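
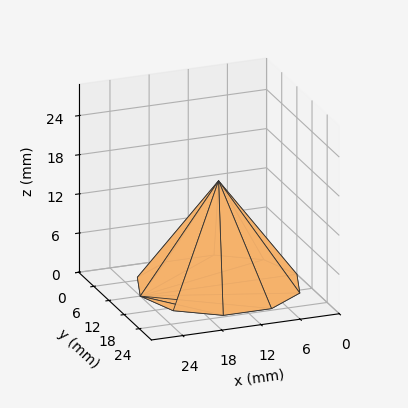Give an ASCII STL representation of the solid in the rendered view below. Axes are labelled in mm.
Reading the render: the shape is a regular 10-sided pyramid, base circumscribed radius ≈ 12 mm, apex at z ≈ 16 mm (dimensions read to the nearest mm from the axis ticks). For the STL, each face is triangulated and given an outward normal.

solid part
  facet normal 0.0000 0.0000 -1.0000
    outer loop
      vertex 15.7 23.4 0.0
      vertex 21.7 19.1 0.0
      vertex 24.0 12.0 0.0
    endloop
  endfacet
  facet normal 0.0000 0.0000 -1.0000
    outer loop
      vertex 8.3 23.4 0.0
      vertex 15.7 23.4 0.0
      vertex 24.0 12.0 0.0
    endloop
  endfacet
  facet normal 0.0000 0.0000 -1.0000
    outer loop
      vertex 2.3 19.1 0.0
      vertex 8.3 23.4 0.0
      vertex 24.0 12.0 0.0
    endloop
  endfacet
  facet normal 0.0000 0.0000 -1.0000
    outer loop
      vertex 0.0 12.0 0.0
      vertex 2.3 19.1 0.0
      vertex 24.0 12.0 0.0
    endloop
  endfacet
  facet normal 0.0000 0.0000 -1.0000
    outer loop
      vertex 2.3 4.9 0.0
      vertex 0.0 12.0 0.0
      vertex 24.0 12.0 0.0
    endloop
  endfacet
  facet normal 0.0000 0.0000 -1.0000
    outer loop
      vertex 8.3 0.6 0.0
      vertex 2.3 4.9 0.0
      vertex 24.0 12.0 0.0
    endloop
  endfacet
  facet normal 0.0000 0.0000 -1.0000
    outer loop
      vertex 15.7 0.6 0.0
      vertex 8.3 0.6 0.0
      vertex 24.0 12.0 0.0
    endloop
  endfacet
  facet normal 0.0000 0.0000 -1.0000
    outer loop
      vertex 21.7 4.9 0.0
      vertex 15.7 0.6 0.0
      vertex 24.0 12.0 0.0
    endloop
  endfacet
  facet normal 0.7744 0.2509 0.5808
    outer loop
      vertex 24.0 12.0 0.0
      vertex 21.7 19.1 0.0
      vertex 12.0 12.0 16.0
    endloop
  endfacet
  facet normal 0.4741 0.6616 0.5810
    outer loop
      vertex 21.7 19.1 0.0
      vertex 15.7 23.4 0.0
      vertex 12.0 12.0 16.0
    endloop
  endfacet
  facet normal 0.0000 0.8144 0.5803
    outer loop
      vertex 15.7 23.4 0.0
      vertex 8.3 23.4 0.0
      vertex 12.0 12.0 16.0
    endloop
  endfacet
  facet normal -0.4741 0.6616 0.5810
    outer loop
      vertex 8.3 23.4 0.0
      vertex 2.3 19.1 0.0
      vertex 12.0 12.0 16.0
    endloop
  endfacet
  facet normal -0.7744 0.2509 0.5808
    outer loop
      vertex 2.3 19.1 0.0
      vertex 0.0 12.0 0.0
      vertex 12.0 12.0 16.0
    endloop
  endfacet
  facet normal -0.7744 -0.2509 0.5808
    outer loop
      vertex 0.0 12.0 0.0
      vertex 2.3 4.9 0.0
      vertex 12.0 12.0 16.0
    endloop
  endfacet
  facet normal -0.4741 -0.6616 0.5810
    outer loop
      vertex 2.3 4.9 0.0
      vertex 8.3 0.6 0.0
      vertex 12.0 12.0 16.0
    endloop
  endfacet
  facet normal 0.0000 -0.8144 0.5803
    outer loop
      vertex 8.3 0.6 0.0
      vertex 15.7 0.6 0.0
      vertex 12.0 12.0 16.0
    endloop
  endfacet
  facet normal 0.4741 -0.6616 0.5810
    outer loop
      vertex 15.7 0.6 0.0
      vertex 21.7 4.9 0.0
      vertex 12.0 12.0 16.0
    endloop
  endfacet
  facet normal 0.7744 -0.2509 0.5808
    outer loop
      vertex 21.7 4.9 0.0
      vertex 24.0 12.0 0.0
      vertex 12.0 12.0 16.0
    endloop
  endfacet
endsolid part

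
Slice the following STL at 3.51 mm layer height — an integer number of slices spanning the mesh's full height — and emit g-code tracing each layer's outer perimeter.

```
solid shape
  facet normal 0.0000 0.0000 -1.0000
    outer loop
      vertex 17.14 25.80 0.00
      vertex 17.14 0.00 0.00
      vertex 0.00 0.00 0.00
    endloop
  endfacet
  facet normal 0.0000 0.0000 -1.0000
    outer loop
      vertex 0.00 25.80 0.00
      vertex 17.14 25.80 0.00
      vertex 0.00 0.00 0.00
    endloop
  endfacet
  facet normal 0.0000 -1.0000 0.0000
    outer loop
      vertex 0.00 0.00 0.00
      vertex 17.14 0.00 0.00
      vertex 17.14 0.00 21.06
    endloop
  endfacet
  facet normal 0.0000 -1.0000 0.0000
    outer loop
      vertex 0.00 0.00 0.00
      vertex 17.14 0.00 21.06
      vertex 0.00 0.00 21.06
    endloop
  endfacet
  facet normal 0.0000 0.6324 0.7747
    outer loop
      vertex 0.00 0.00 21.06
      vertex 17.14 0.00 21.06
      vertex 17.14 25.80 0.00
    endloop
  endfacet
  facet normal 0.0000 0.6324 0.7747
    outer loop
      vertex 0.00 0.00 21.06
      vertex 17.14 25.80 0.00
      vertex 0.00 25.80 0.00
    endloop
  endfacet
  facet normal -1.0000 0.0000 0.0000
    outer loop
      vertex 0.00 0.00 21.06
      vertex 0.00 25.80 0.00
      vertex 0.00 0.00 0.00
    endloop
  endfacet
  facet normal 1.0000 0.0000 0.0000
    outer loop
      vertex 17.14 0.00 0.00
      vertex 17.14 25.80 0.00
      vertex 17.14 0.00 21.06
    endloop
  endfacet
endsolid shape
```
; perimeter-only toolpath
G21 ; units = mm
G90 ; absolute positioning
G28 ; home
; layer 1
G0 Z3.51
G0 X0.00 Y0.00
G1 X17.14 Y0.00
G1 X17.14 Y21.50
G1 X0.00 Y21.50
G1 X0.00 Y0.00
; layer 2
G0 Z7.02
G0 X0.00 Y0.00
G1 X17.14 Y0.00
G1 X17.14 Y17.20
G1 X0.00 Y17.20
G1 X0.00 Y0.00
; layer 3
G0 Z10.53
G0 X0.00 Y0.00
G1 X17.14 Y0.00
G1 X17.14 Y12.90
G1 X0.00 Y12.90
G1 X0.00 Y0.00
; layer 4
G0 Z14.04
G0 X0.00 Y0.00
G1 X17.14 Y0.00
G1 X17.14 Y8.60
G1 X0.00 Y8.60
G1 X0.00 Y0.00
; layer 5
G0 Z17.55
G0 X0.00 Y0.00
G1 X17.14 Y0.00
G1 X17.14 Y4.30
G1 X0.00 Y4.30
G1 X0.00 Y0.00
M2 ; end

The solid is a wedge (ramp): 17.1 × 25.8 mm base, rising to 21.1 mm along the y=0 edge and sloping linearly to z=0 at y=25.8. Slicing at Δz = 3.51 mm — 6 equal slices spanning the solid's height, so layer i sits at z = i·h/6 — gives 5 non-empty perimeters. Each is a 4-segment closed polygon; G0 lifts to the layer z and rapids to the start vertex, then G1 traces the edges. The cross-section shrinks linearly with z (the slice at the apex is degenerate and omitted).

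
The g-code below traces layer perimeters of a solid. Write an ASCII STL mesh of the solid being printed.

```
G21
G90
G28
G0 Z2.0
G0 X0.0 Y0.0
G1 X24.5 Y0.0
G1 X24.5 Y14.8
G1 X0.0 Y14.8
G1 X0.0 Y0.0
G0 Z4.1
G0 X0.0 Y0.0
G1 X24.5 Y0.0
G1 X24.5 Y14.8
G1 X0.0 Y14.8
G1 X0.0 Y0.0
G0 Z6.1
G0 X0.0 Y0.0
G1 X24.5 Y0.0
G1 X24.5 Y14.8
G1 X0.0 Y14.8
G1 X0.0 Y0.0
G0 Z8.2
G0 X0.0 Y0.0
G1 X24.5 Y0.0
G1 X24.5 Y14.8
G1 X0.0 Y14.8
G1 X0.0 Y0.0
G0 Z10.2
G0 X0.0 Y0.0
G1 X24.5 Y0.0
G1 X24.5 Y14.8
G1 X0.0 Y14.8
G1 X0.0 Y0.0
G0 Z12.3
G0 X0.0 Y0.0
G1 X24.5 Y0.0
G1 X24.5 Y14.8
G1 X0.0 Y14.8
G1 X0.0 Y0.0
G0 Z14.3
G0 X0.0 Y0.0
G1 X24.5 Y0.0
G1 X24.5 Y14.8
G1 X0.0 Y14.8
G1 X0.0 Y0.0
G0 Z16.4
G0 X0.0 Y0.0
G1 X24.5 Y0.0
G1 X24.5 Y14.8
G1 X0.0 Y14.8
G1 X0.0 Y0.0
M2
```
solid part
  facet normal 0.0000 0.0000 -1.0000
    outer loop
      vertex 24.5 14.8 0.0
      vertex 24.5 0.0 0.0
      vertex 0.0 0.0 0.0
    endloop
  endfacet
  facet normal 0.0000 0.0000 -1.0000
    outer loop
      vertex 0.0 14.8 0.0
      vertex 24.5 14.8 0.0
      vertex 0.0 0.0 0.0
    endloop
  endfacet
  facet normal 0.0000 0.0000 1.0000
    outer loop
      vertex 0.0 0.0 16.4
      vertex 24.5 0.0 16.4
      vertex 24.5 14.8 16.4
    endloop
  endfacet
  facet normal 0.0000 0.0000 1.0000
    outer loop
      vertex 0.0 0.0 16.4
      vertex 24.5 14.8 16.4
      vertex 0.0 14.8 16.4
    endloop
  endfacet
  facet normal 0.0000 -1.0000 0.0000
    outer loop
      vertex 0.0 0.0 0.0
      vertex 24.5 0.0 0.0
      vertex 24.5 0.0 16.4
    endloop
  endfacet
  facet normal 0.0000 -1.0000 0.0000
    outer loop
      vertex 0.0 0.0 0.0
      vertex 24.5 0.0 16.4
      vertex 0.0 0.0 16.4
    endloop
  endfacet
  facet normal 0.0000 1.0000 0.0000
    outer loop
      vertex 24.5 14.8 16.4
      vertex 24.5 14.8 0.0
      vertex 0.0 14.8 0.0
    endloop
  endfacet
  facet normal 0.0000 1.0000 0.0000
    outer loop
      vertex 0.0 14.8 16.4
      vertex 24.5 14.8 16.4
      vertex 0.0 14.8 0.0
    endloop
  endfacet
  facet normal -1.0000 0.0000 0.0000
    outer loop
      vertex 0.0 14.8 16.4
      vertex 0.0 14.8 0.0
      vertex 0.0 0.0 0.0
    endloop
  endfacet
  facet normal -1.0000 0.0000 0.0000
    outer loop
      vertex 0.0 0.0 16.4
      vertex 0.0 14.8 16.4
      vertex 0.0 0.0 0.0
    endloop
  endfacet
  facet normal 1.0000 0.0000 0.0000
    outer loop
      vertex 24.5 0.0 0.0
      vertex 24.5 14.8 0.0
      vertex 24.5 14.8 16.4
    endloop
  endfacet
  facet normal 1.0000 0.0000 0.0000
    outer loop
      vertex 24.5 0.0 0.0
      vertex 24.5 14.8 16.4
      vertex 24.5 0.0 16.4
    endloop
  endfacet
endsolid part

The G0 Z moves step by Δz≈2.0 mm. Every layer's G1 loop is the same polygon, so the solid is a straight extrusion of it from z=0 to z≈16.4. Closing with flat bottom and top caps and triangulating gives 12 facets — a rectangular box, roughly 24.5 × 14.8 mm footprint and 16.4 mm tall.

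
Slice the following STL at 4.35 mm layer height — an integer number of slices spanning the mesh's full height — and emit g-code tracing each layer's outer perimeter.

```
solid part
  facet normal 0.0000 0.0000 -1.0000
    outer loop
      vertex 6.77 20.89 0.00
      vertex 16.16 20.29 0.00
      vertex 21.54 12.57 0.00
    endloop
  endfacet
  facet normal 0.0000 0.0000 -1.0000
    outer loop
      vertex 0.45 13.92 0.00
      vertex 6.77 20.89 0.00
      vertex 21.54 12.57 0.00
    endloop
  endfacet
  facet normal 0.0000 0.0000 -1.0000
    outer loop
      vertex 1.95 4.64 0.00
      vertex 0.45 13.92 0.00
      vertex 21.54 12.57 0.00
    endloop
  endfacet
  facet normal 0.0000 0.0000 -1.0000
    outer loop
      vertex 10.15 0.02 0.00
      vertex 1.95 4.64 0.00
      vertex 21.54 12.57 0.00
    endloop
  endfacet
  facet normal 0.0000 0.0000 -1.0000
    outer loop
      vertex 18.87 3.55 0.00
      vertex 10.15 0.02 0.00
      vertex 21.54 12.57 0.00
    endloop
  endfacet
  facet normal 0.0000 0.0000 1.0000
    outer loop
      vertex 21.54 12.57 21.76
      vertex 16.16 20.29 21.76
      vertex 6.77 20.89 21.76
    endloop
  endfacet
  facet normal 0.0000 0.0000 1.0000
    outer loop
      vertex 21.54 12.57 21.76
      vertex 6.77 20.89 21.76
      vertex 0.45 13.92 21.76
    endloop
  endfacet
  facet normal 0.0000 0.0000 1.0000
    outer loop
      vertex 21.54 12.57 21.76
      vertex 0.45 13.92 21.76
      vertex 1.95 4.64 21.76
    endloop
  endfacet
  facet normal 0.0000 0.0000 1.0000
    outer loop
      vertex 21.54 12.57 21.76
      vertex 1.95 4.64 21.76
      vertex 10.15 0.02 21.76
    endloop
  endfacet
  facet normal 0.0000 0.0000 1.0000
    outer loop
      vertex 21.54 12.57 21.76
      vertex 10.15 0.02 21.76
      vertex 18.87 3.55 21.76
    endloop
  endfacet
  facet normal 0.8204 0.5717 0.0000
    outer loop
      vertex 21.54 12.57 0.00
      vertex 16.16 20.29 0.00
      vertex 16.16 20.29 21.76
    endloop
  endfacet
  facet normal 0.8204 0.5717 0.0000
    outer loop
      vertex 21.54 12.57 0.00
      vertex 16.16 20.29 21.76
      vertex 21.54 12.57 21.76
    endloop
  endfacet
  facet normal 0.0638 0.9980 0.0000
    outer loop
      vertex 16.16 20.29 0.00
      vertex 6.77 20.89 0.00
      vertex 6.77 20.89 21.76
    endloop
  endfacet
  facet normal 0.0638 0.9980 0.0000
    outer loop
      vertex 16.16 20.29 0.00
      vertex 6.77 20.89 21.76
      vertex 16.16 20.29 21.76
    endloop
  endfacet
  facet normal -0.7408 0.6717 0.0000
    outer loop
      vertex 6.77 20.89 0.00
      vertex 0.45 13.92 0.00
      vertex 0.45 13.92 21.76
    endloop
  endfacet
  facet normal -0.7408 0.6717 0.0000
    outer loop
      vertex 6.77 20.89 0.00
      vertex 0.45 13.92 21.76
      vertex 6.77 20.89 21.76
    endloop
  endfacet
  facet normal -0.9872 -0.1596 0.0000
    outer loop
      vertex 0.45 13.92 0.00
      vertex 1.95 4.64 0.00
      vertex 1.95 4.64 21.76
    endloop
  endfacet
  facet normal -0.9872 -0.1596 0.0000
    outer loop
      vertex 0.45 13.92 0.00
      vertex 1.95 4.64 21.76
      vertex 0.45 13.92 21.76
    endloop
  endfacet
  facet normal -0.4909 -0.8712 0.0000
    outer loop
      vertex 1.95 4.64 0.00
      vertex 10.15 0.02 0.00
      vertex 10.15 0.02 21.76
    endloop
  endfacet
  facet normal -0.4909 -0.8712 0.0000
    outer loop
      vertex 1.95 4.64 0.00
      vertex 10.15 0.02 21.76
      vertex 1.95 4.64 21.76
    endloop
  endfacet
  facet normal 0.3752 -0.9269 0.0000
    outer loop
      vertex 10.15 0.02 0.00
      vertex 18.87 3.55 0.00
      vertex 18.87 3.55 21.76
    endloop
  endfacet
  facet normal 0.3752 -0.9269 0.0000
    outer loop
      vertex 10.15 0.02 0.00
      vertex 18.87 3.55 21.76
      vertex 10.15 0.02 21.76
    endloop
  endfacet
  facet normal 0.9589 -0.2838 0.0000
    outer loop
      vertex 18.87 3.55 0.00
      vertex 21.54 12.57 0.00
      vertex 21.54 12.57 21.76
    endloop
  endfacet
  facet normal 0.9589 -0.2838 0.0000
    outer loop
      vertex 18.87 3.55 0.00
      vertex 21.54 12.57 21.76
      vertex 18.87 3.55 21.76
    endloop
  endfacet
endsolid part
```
; perimeter-only toolpath
G21 ; units = mm
G90 ; absolute positioning
G28 ; home
; layer 1
G0 Z4.35
G0 X21.54 Y12.57
G1 X16.16 Y20.29
G1 X6.77 Y20.89
G1 X0.45 Y13.92
G1 X1.95 Y4.64
G1 X10.15 Y0.02
G1 X18.87 Y3.55
G1 X21.54 Y12.57
; layer 2
G0 Z8.70
G0 X21.54 Y12.57
G1 X16.16 Y20.29
G1 X6.77 Y20.89
G1 X0.45 Y13.92
G1 X1.95 Y4.64
G1 X10.15 Y0.02
G1 X18.87 Y3.55
G1 X21.54 Y12.57
; layer 3
G0 Z13.06
G0 X21.54 Y12.57
G1 X16.16 Y20.29
G1 X6.77 Y20.89
G1 X0.45 Y13.92
G1 X1.95 Y4.64
G1 X10.15 Y0.02
G1 X18.87 Y3.55
G1 X21.54 Y12.57
; layer 4
G0 Z17.41
G0 X21.54 Y12.57
G1 X16.16 Y20.29
G1 X6.77 Y20.89
G1 X0.45 Y13.92
G1 X1.95 Y4.64
G1 X10.15 Y0.02
G1 X18.87 Y3.55
G1 X21.54 Y12.57
; layer 5
G0 Z21.76
G0 X21.54 Y12.57
G1 X16.16 Y20.29
G1 X6.77 Y20.89
G1 X0.45 Y13.92
G1 X1.95 Y4.64
G1 X10.15 Y0.02
G1 X18.87 Y3.55
G1 X21.54 Y12.57
M2 ; end

The solid is a regular 7-sided prism (a cylinder approximated with 7 flat sides), circumscribed radius ≈ 10.8 mm, height ≈ 21.8 mm. Slicing at Δz = 4.35 mm — 5 equal slices spanning the solid's height, so layer i sits at z = i·h/5 — gives 5 non-empty perimeters. Each is a 7-segment closed polygon; G0 lifts to the layer z and rapids to the start vertex, then G1 traces the edges.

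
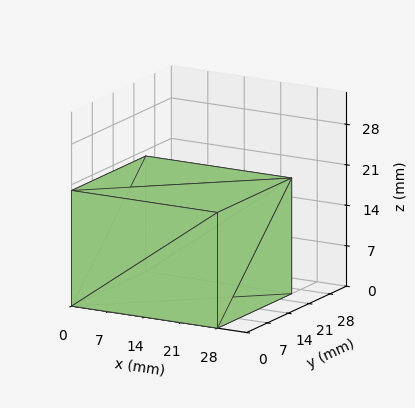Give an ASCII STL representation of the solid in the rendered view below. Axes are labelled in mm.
Reading the render: the shape is a rectangular box, roughly 28 × 25 mm footprint and 20 mm tall (dimensions read to the nearest mm from the axis ticks). For the STL, each face is triangulated and given an outward normal.

solid part
  facet normal 0.0000 0.0000 -1.0000
    outer loop
      vertex 28.00 25.00 0.00
      vertex 28.00 0.00 0.00
      vertex 0.00 0.00 0.00
    endloop
  endfacet
  facet normal 0.0000 0.0000 -1.0000
    outer loop
      vertex 0.00 25.00 0.00
      vertex 28.00 25.00 0.00
      vertex 0.00 0.00 0.00
    endloop
  endfacet
  facet normal 0.0000 0.0000 1.0000
    outer loop
      vertex 0.00 0.00 20.00
      vertex 28.00 0.00 20.00
      vertex 28.00 25.00 20.00
    endloop
  endfacet
  facet normal 0.0000 0.0000 1.0000
    outer loop
      vertex 0.00 0.00 20.00
      vertex 28.00 25.00 20.00
      vertex 0.00 25.00 20.00
    endloop
  endfacet
  facet normal 0.0000 -1.0000 0.0000
    outer loop
      vertex 0.00 0.00 0.00
      vertex 28.00 0.00 0.00
      vertex 28.00 0.00 20.00
    endloop
  endfacet
  facet normal 0.0000 -1.0000 0.0000
    outer loop
      vertex 0.00 0.00 0.00
      vertex 28.00 0.00 20.00
      vertex 0.00 0.00 20.00
    endloop
  endfacet
  facet normal 0.0000 1.0000 0.0000
    outer loop
      vertex 28.00 25.00 20.00
      vertex 28.00 25.00 0.00
      vertex 0.00 25.00 0.00
    endloop
  endfacet
  facet normal 0.0000 1.0000 0.0000
    outer loop
      vertex 0.00 25.00 20.00
      vertex 28.00 25.00 20.00
      vertex 0.00 25.00 0.00
    endloop
  endfacet
  facet normal -1.0000 0.0000 0.0000
    outer loop
      vertex 0.00 25.00 20.00
      vertex 0.00 25.00 0.00
      vertex 0.00 0.00 0.00
    endloop
  endfacet
  facet normal -1.0000 0.0000 0.0000
    outer loop
      vertex 0.00 0.00 20.00
      vertex 0.00 25.00 20.00
      vertex 0.00 0.00 0.00
    endloop
  endfacet
  facet normal 1.0000 0.0000 0.0000
    outer loop
      vertex 28.00 0.00 0.00
      vertex 28.00 25.00 0.00
      vertex 28.00 25.00 20.00
    endloop
  endfacet
  facet normal 1.0000 0.0000 0.0000
    outer loop
      vertex 28.00 0.00 0.00
      vertex 28.00 25.00 20.00
      vertex 28.00 0.00 20.00
    endloop
  endfacet
endsolid part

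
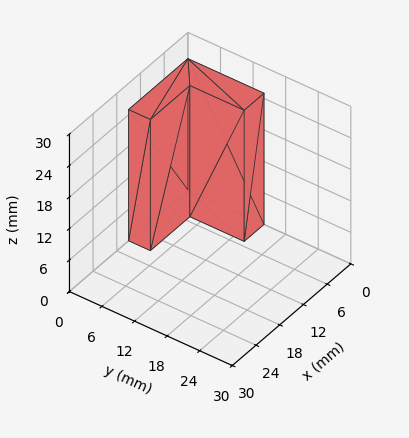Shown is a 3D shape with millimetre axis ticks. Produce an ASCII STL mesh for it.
Reading the render: the shape is an L-shaped prism: outer 15 × 14 mm, arm thicknesses ≈ 4 mm (horizontal) and 5 mm (vertical), extruded 25 mm in z (dimensions read to the nearest mm from the axis ticks). For the STL, each face is triangulated and given an outward normal.

solid part
  facet normal 0.0000 0.0000 -1.0000
    outer loop
      vertex 15.000 4.000 0.000
      vertex 15.000 0.000 0.000
      vertex 0.000 0.000 0.000
    endloop
  endfacet
  facet normal 0.0000 0.0000 -1.0000
    outer loop
      vertex 5.000 4.000 0.000
      vertex 15.000 4.000 0.000
      vertex 0.000 0.000 0.000
    endloop
  endfacet
  facet normal 0.0000 0.0000 -1.0000
    outer loop
      vertex 5.000 14.000 0.000
      vertex 5.000 4.000 0.000
      vertex 0.000 0.000 0.000
    endloop
  endfacet
  facet normal 0.0000 0.0000 -1.0000
    outer loop
      vertex 0.000 14.000 0.000
      vertex 5.000 14.000 0.000
      vertex 0.000 0.000 0.000
    endloop
  endfacet
  facet normal 0.0000 0.0000 1.0000
    outer loop
      vertex 0.000 0.000 25.000
      vertex 15.000 0.000 25.000
      vertex 15.000 4.000 25.000
    endloop
  endfacet
  facet normal 0.0000 0.0000 1.0000
    outer loop
      vertex 0.000 0.000 25.000
      vertex 15.000 4.000 25.000
      vertex 5.000 4.000 25.000
    endloop
  endfacet
  facet normal 0.0000 0.0000 1.0000
    outer loop
      vertex 0.000 0.000 25.000
      vertex 5.000 4.000 25.000
      vertex 5.000 14.000 25.000
    endloop
  endfacet
  facet normal 0.0000 0.0000 1.0000
    outer loop
      vertex 0.000 0.000 25.000
      vertex 5.000 14.000 25.000
      vertex 0.000 14.000 25.000
    endloop
  endfacet
  facet normal 0.0000 -1.0000 0.0000
    outer loop
      vertex 0.000 0.000 0.000
      vertex 15.000 0.000 0.000
      vertex 15.000 0.000 25.000
    endloop
  endfacet
  facet normal 0.0000 -1.0000 0.0000
    outer loop
      vertex 0.000 0.000 0.000
      vertex 15.000 0.000 25.000
      vertex 0.000 0.000 25.000
    endloop
  endfacet
  facet normal 1.0000 0.0000 0.0000
    outer loop
      vertex 15.000 0.000 0.000
      vertex 15.000 4.000 0.000
      vertex 15.000 4.000 25.000
    endloop
  endfacet
  facet normal 1.0000 0.0000 0.0000
    outer loop
      vertex 15.000 0.000 0.000
      vertex 15.000 4.000 25.000
      vertex 15.000 0.000 25.000
    endloop
  endfacet
  facet normal 0.0000 1.0000 0.0000
    outer loop
      vertex 15.000 4.000 0.000
      vertex 5.000 4.000 0.000
      vertex 5.000 4.000 25.000
    endloop
  endfacet
  facet normal 0.0000 1.0000 0.0000
    outer loop
      vertex 15.000 4.000 0.000
      vertex 5.000 4.000 25.000
      vertex 15.000 4.000 25.000
    endloop
  endfacet
  facet normal 1.0000 0.0000 0.0000
    outer loop
      vertex 5.000 4.000 0.000
      vertex 5.000 14.000 0.000
      vertex 5.000 14.000 25.000
    endloop
  endfacet
  facet normal 1.0000 0.0000 0.0000
    outer loop
      vertex 5.000 4.000 0.000
      vertex 5.000 14.000 25.000
      vertex 5.000 4.000 25.000
    endloop
  endfacet
  facet normal 0.0000 1.0000 0.0000
    outer loop
      vertex 5.000 14.000 0.000
      vertex 0.000 14.000 0.000
      vertex 0.000 14.000 25.000
    endloop
  endfacet
  facet normal 0.0000 1.0000 0.0000
    outer loop
      vertex 5.000 14.000 0.000
      vertex 0.000 14.000 25.000
      vertex 5.000 14.000 25.000
    endloop
  endfacet
  facet normal -1.0000 0.0000 0.0000
    outer loop
      vertex 0.000 14.000 0.000
      vertex 0.000 0.000 0.000
      vertex 0.000 0.000 25.000
    endloop
  endfacet
  facet normal -1.0000 0.0000 0.0000
    outer loop
      vertex 0.000 14.000 0.000
      vertex 0.000 0.000 25.000
      vertex 0.000 14.000 25.000
    endloop
  endfacet
endsolid part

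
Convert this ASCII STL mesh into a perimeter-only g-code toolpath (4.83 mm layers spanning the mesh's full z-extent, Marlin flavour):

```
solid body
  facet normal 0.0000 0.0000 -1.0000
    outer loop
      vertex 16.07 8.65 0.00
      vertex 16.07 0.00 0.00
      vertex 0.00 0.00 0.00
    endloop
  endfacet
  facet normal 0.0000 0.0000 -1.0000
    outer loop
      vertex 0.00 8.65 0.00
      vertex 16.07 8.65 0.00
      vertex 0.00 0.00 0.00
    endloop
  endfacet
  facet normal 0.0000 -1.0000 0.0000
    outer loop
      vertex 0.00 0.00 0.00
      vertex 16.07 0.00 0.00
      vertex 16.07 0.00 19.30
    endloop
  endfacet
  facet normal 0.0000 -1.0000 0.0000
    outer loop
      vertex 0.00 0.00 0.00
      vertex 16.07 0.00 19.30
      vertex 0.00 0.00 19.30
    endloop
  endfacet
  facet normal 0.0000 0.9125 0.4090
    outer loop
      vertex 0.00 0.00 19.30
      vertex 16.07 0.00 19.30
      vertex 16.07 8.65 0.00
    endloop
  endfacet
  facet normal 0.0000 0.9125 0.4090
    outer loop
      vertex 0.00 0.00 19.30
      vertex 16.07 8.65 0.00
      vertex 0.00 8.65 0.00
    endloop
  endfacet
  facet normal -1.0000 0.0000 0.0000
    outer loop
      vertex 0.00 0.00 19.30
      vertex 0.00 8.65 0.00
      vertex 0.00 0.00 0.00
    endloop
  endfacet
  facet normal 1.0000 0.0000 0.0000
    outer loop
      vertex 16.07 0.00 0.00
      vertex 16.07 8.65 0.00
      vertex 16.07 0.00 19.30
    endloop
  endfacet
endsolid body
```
; perimeter-only toolpath
G21 ; units = mm
G90 ; absolute positioning
G28 ; home
; layer 1
G0 Z4.83
G0 X0.00 Y0.00
G1 X16.07 Y0.00
G1 X16.07 Y6.49
G1 X0.00 Y6.49
G1 X0.00 Y0.00
; layer 2
G0 Z9.65
G0 X0.00 Y0.00
G1 X16.07 Y0.00
G1 X16.07 Y4.33
G1 X0.00 Y4.33
G1 X0.00 Y0.00
; layer 3
G0 Z14.48
G0 X0.00 Y0.00
G1 X16.07 Y0.00
G1 X16.07 Y2.16
G1 X0.00 Y2.16
G1 X0.00 Y0.00
M2 ; end

The solid is a wedge (ramp): 16.1 × 8.65 mm base, rising to 19.3 mm along the y=0 edge and sloping linearly to z=0 at y=8.65. Slicing at Δz = 4.83 mm — 4 equal slices spanning the solid's height, so layer i sits at z = i·h/4 — gives 3 non-empty perimeters. Each is a 4-segment closed polygon; G0 lifts to the layer z and rapids to the start vertex, then G1 traces the edges. The cross-section shrinks linearly with z (the slice at the apex is degenerate and omitted).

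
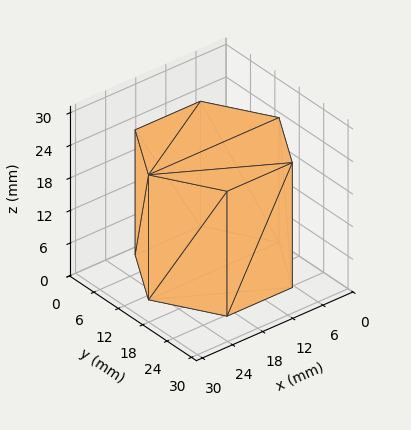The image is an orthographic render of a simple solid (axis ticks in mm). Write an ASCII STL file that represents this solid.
Reading the render: the shape is a regular 6-sided prism (a cylinder approximated with 6 flat sides), circumscribed radius ≈ 13 mm, height ≈ 23 mm (dimensions read to the nearest mm from the axis ticks). For the STL, each face is triangulated and given an outward normal.

solid part
  facet normal 0.0000 0.0000 -1.0000
    outer loop
      vertex 6.5 24.3 0.0
      vertex 19.5 24.3 0.0
      vertex 26.0 13.0 0.0
    endloop
  endfacet
  facet normal 0.0000 0.0000 -1.0000
    outer loop
      vertex 0.0 13.0 0.0
      vertex 6.5 24.3 0.0
      vertex 26.0 13.0 0.0
    endloop
  endfacet
  facet normal 0.0000 0.0000 -1.0000
    outer loop
      vertex 6.5 1.7 0.0
      vertex 0.0 13.0 0.0
      vertex 26.0 13.0 0.0
    endloop
  endfacet
  facet normal 0.0000 0.0000 -1.0000
    outer loop
      vertex 19.5 1.7 0.0
      vertex 6.5 1.7 0.0
      vertex 26.0 13.0 0.0
    endloop
  endfacet
  facet normal 0.0000 0.0000 1.0000
    outer loop
      vertex 26.0 13.0 23.0
      vertex 19.5 24.3 23.0
      vertex 6.5 24.3 23.0
    endloop
  endfacet
  facet normal 0.0000 0.0000 1.0000
    outer loop
      vertex 26.0 13.0 23.0
      vertex 6.5 24.3 23.0
      vertex 0.0 13.0 23.0
    endloop
  endfacet
  facet normal 0.0000 0.0000 1.0000
    outer loop
      vertex 26.0 13.0 23.0
      vertex 0.0 13.0 23.0
      vertex 6.5 1.7 23.0
    endloop
  endfacet
  facet normal 0.0000 0.0000 1.0000
    outer loop
      vertex 26.0 13.0 23.0
      vertex 6.5 1.7 23.0
      vertex 19.5 1.7 23.0
    endloop
  endfacet
  facet normal 0.8668 0.4986 0.0000
    outer loop
      vertex 26.0 13.0 0.0
      vertex 19.5 24.3 0.0
      vertex 19.5 24.3 23.0
    endloop
  endfacet
  facet normal 0.8668 0.4986 0.0000
    outer loop
      vertex 26.0 13.0 0.0
      vertex 19.5 24.3 23.0
      vertex 26.0 13.0 23.0
    endloop
  endfacet
  facet normal 0.0000 1.0000 0.0000
    outer loop
      vertex 19.5 24.3 0.0
      vertex 6.5 24.3 0.0
      vertex 6.5 24.3 23.0
    endloop
  endfacet
  facet normal 0.0000 1.0000 0.0000
    outer loop
      vertex 19.5 24.3 0.0
      vertex 6.5 24.3 23.0
      vertex 19.5 24.3 23.0
    endloop
  endfacet
  facet normal -0.8668 0.4986 0.0000
    outer loop
      vertex 6.5 24.3 0.0
      vertex 0.0 13.0 0.0
      vertex 0.0 13.0 23.0
    endloop
  endfacet
  facet normal -0.8668 0.4986 0.0000
    outer loop
      vertex 6.5 24.3 0.0
      vertex 0.0 13.0 23.0
      vertex 6.5 24.3 23.0
    endloop
  endfacet
  facet normal -0.8668 -0.4986 0.0000
    outer loop
      vertex 0.0 13.0 0.0
      vertex 6.5 1.7 0.0
      vertex 6.5 1.7 23.0
    endloop
  endfacet
  facet normal -0.8668 -0.4986 0.0000
    outer loop
      vertex 0.0 13.0 0.0
      vertex 6.5 1.7 23.0
      vertex 0.0 13.0 23.0
    endloop
  endfacet
  facet normal 0.0000 -1.0000 0.0000
    outer loop
      vertex 6.5 1.7 0.0
      vertex 19.5 1.7 0.0
      vertex 19.5 1.7 23.0
    endloop
  endfacet
  facet normal 0.0000 -1.0000 0.0000
    outer loop
      vertex 6.5 1.7 0.0
      vertex 19.5 1.7 23.0
      vertex 6.5 1.7 23.0
    endloop
  endfacet
  facet normal 0.8668 -0.4986 0.0000
    outer loop
      vertex 19.5 1.7 0.0
      vertex 26.0 13.0 0.0
      vertex 26.0 13.0 23.0
    endloop
  endfacet
  facet normal 0.8668 -0.4986 0.0000
    outer loop
      vertex 19.5 1.7 0.0
      vertex 26.0 13.0 23.0
      vertex 19.5 1.7 23.0
    endloop
  endfacet
endsolid part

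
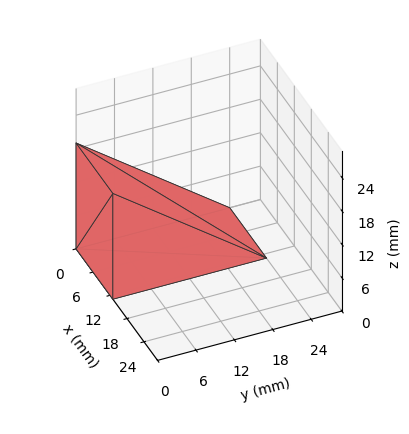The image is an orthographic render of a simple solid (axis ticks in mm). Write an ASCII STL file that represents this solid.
Reading the render: the shape is a wedge (ramp): 13 × 24 mm base, rising to 19 mm along the y=0 edge and sloping linearly to z=0 at y=24 (dimensions read to the nearest mm from the axis ticks). For the STL, each face is triangulated and given an outward normal.

solid part
  facet normal 0.0000 0.0000 -1.0000
    outer loop
      vertex 13.00 24.00 0.00
      vertex 13.00 0.00 0.00
      vertex 0.00 0.00 0.00
    endloop
  endfacet
  facet normal 0.0000 0.0000 -1.0000
    outer loop
      vertex 0.00 24.00 0.00
      vertex 13.00 24.00 0.00
      vertex 0.00 0.00 0.00
    endloop
  endfacet
  facet normal 0.0000 -1.0000 0.0000
    outer loop
      vertex 0.00 0.00 0.00
      vertex 13.00 0.00 0.00
      vertex 13.00 0.00 19.00
    endloop
  endfacet
  facet normal 0.0000 -1.0000 0.0000
    outer loop
      vertex 0.00 0.00 0.00
      vertex 13.00 0.00 19.00
      vertex 0.00 0.00 19.00
    endloop
  endfacet
  facet normal 0.0000 0.6207 0.7840
    outer loop
      vertex 0.00 0.00 19.00
      vertex 13.00 0.00 19.00
      vertex 13.00 24.00 0.00
    endloop
  endfacet
  facet normal 0.0000 0.6207 0.7840
    outer loop
      vertex 0.00 0.00 19.00
      vertex 13.00 24.00 0.00
      vertex 0.00 24.00 0.00
    endloop
  endfacet
  facet normal -1.0000 0.0000 0.0000
    outer loop
      vertex 0.00 0.00 19.00
      vertex 0.00 24.00 0.00
      vertex 0.00 0.00 0.00
    endloop
  endfacet
  facet normal 1.0000 0.0000 0.0000
    outer loop
      vertex 13.00 0.00 0.00
      vertex 13.00 24.00 0.00
      vertex 13.00 0.00 19.00
    endloop
  endfacet
endsolid part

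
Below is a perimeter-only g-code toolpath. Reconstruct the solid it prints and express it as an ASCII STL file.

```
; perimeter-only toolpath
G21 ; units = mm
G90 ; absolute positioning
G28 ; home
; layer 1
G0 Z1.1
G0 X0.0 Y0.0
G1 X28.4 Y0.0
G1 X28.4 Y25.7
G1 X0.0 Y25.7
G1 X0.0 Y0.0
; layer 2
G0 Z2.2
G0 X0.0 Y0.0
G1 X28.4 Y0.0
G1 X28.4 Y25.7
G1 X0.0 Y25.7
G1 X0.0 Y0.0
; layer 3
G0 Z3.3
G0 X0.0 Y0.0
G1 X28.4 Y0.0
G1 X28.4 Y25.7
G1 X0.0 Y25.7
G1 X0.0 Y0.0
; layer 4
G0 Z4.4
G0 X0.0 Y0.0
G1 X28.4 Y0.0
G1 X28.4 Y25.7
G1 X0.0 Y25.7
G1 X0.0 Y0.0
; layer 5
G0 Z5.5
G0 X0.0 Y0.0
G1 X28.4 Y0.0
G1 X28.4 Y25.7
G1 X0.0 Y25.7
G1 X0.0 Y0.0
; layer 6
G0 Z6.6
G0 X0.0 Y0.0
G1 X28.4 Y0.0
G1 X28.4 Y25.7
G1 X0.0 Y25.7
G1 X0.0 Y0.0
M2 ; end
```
solid part
  facet normal 0.0000 0.0000 -1.0000
    outer loop
      vertex 28.4 25.7 0.0
      vertex 28.4 0.0 0.0
      vertex 0.0 0.0 0.0
    endloop
  endfacet
  facet normal 0.0000 0.0000 -1.0000
    outer loop
      vertex 0.0 25.7 0.0
      vertex 28.4 25.7 0.0
      vertex 0.0 0.0 0.0
    endloop
  endfacet
  facet normal 0.0000 0.0000 1.0000
    outer loop
      vertex 0.0 0.0 6.6
      vertex 28.4 0.0 6.6
      vertex 28.4 25.7 6.6
    endloop
  endfacet
  facet normal 0.0000 0.0000 1.0000
    outer loop
      vertex 0.0 0.0 6.6
      vertex 28.4 25.7 6.6
      vertex 0.0 25.7 6.6
    endloop
  endfacet
  facet normal 0.0000 -1.0000 0.0000
    outer loop
      vertex 0.0 0.0 0.0
      vertex 28.4 0.0 0.0
      vertex 28.4 0.0 6.6
    endloop
  endfacet
  facet normal 0.0000 -1.0000 0.0000
    outer loop
      vertex 0.0 0.0 0.0
      vertex 28.4 0.0 6.6
      vertex 0.0 0.0 6.6
    endloop
  endfacet
  facet normal 0.0000 1.0000 0.0000
    outer loop
      vertex 28.4 25.7 6.6
      vertex 28.4 25.7 0.0
      vertex 0.0 25.7 0.0
    endloop
  endfacet
  facet normal 0.0000 1.0000 0.0000
    outer loop
      vertex 0.0 25.7 6.6
      vertex 28.4 25.7 6.6
      vertex 0.0 25.7 0.0
    endloop
  endfacet
  facet normal -1.0000 0.0000 0.0000
    outer loop
      vertex 0.0 25.7 6.6
      vertex 0.0 25.7 0.0
      vertex 0.0 0.0 0.0
    endloop
  endfacet
  facet normal -1.0000 0.0000 0.0000
    outer loop
      vertex 0.0 0.0 6.6
      vertex 0.0 25.7 6.6
      vertex 0.0 0.0 0.0
    endloop
  endfacet
  facet normal 1.0000 0.0000 0.0000
    outer loop
      vertex 28.4 0.0 0.0
      vertex 28.4 25.7 0.0
      vertex 28.4 25.7 6.6
    endloop
  endfacet
  facet normal 1.0000 0.0000 0.0000
    outer loop
      vertex 28.4 0.0 0.0
      vertex 28.4 25.7 6.6
      vertex 28.4 0.0 6.6
    endloop
  endfacet
endsolid part

The G0 Z moves step by Δz≈1.1 mm. Every layer's G1 loop is the same polygon, so the solid is a straight extrusion of it from z=0 to z≈6.6. Closing with flat bottom and top caps and triangulating gives 12 facets — a rectangular box, roughly 28.4 × 25.7 mm footprint and 6.6 mm tall.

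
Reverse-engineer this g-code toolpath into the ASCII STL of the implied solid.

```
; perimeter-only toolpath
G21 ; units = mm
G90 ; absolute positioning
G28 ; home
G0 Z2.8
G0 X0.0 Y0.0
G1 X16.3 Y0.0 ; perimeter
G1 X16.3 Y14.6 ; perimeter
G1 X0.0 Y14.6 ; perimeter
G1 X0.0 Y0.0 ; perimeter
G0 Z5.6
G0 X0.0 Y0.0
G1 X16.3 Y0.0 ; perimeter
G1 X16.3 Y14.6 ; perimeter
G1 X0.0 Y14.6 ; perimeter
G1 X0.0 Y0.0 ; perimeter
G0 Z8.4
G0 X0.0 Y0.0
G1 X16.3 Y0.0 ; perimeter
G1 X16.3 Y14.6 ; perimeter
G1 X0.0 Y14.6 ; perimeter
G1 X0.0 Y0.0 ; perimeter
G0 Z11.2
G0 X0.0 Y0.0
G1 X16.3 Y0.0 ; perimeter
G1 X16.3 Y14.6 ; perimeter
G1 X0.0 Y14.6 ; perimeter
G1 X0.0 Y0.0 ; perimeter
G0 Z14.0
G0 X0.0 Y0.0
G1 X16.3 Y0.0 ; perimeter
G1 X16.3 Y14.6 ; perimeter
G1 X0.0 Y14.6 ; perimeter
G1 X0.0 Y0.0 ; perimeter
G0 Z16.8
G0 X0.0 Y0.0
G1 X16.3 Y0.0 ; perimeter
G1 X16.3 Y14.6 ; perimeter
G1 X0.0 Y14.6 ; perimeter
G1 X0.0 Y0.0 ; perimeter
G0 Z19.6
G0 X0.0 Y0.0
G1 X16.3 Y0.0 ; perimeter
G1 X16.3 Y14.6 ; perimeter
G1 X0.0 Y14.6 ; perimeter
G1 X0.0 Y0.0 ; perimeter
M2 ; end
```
solid part
  facet normal 0.0000 0.0000 -1.0000
    outer loop
      vertex 16.3 14.6 0.0
      vertex 16.3 0.0 0.0
      vertex 0.0 0.0 0.0
    endloop
  endfacet
  facet normal 0.0000 0.0000 -1.0000
    outer loop
      vertex 0.0 14.6 0.0
      vertex 16.3 14.6 0.0
      vertex 0.0 0.0 0.0
    endloop
  endfacet
  facet normal 0.0000 0.0000 1.0000
    outer loop
      vertex 0.0 0.0 19.6
      vertex 16.3 0.0 19.6
      vertex 16.3 14.6 19.6
    endloop
  endfacet
  facet normal 0.0000 0.0000 1.0000
    outer loop
      vertex 0.0 0.0 19.6
      vertex 16.3 14.6 19.6
      vertex 0.0 14.6 19.6
    endloop
  endfacet
  facet normal 0.0000 -1.0000 0.0000
    outer loop
      vertex 0.0 0.0 0.0
      vertex 16.3 0.0 0.0
      vertex 16.3 0.0 19.6
    endloop
  endfacet
  facet normal 0.0000 -1.0000 0.0000
    outer loop
      vertex 0.0 0.0 0.0
      vertex 16.3 0.0 19.6
      vertex 0.0 0.0 19.6
    endloop
  endfacet
  facet normal 0.0000 1.0000 0.0000
    outer loop
      vertex 16.3 14.6 19.6
      vertex 16.3 14.6 0.0
      vertex 0.0 14.6 0.0
    endloop
  endfacet
  facet normal 0.0000 1.0000 0.0000
    outer loop
      vertex 0.0 14.6 19.6
      vertex 16.3 14.6 19.6
      vertex 0.0 14.6 0.0
    endloop
  endfacet
  facet normal -1.0000 0.0000 0.0000
    outer loop
      vertex 0.0 14.6 19.6
      vertex 0.0 14.6 0.0
      vertex 0.0 0.0 0.0
    endloop
  endfacet
  facet normal -1.0000 0.0000 0.0000
    outer loop
      vertex 0.0 0.0 19.6
      vertex 0.0 14.6 19.6
      vertex 0.0 0.0 0.0
    endloop
  endfacet
  facet normal 1.0000 0.0000 0.0000
    outer loop
      vertex 16.3 0.0 0.0
      vertex 16.3 14.6 0.0
      vertex 16.3 14.6 19.6
    endloop
  endfacet
  facet normal 1.0000 0.0000 0.0000
    outer loop
      vertex 16.3 0.0 0.0
      vertex 16.3 14.6 19.6
      vertex 16.3 0.0 19.6
    endloop
  endfacet
endsolid part

The G0 Z moves step by Δz≈2.8 mm. Every layer's G1 loop is the same polygon, so the solid is a straight extrusion of it from z=0 to z≈19.6. Closing with flat bottom and top caps and triangulating gives 12 facets — a rectangular box, roughly 16.3 × 14.6 mm footprint and 19.6 mm tall.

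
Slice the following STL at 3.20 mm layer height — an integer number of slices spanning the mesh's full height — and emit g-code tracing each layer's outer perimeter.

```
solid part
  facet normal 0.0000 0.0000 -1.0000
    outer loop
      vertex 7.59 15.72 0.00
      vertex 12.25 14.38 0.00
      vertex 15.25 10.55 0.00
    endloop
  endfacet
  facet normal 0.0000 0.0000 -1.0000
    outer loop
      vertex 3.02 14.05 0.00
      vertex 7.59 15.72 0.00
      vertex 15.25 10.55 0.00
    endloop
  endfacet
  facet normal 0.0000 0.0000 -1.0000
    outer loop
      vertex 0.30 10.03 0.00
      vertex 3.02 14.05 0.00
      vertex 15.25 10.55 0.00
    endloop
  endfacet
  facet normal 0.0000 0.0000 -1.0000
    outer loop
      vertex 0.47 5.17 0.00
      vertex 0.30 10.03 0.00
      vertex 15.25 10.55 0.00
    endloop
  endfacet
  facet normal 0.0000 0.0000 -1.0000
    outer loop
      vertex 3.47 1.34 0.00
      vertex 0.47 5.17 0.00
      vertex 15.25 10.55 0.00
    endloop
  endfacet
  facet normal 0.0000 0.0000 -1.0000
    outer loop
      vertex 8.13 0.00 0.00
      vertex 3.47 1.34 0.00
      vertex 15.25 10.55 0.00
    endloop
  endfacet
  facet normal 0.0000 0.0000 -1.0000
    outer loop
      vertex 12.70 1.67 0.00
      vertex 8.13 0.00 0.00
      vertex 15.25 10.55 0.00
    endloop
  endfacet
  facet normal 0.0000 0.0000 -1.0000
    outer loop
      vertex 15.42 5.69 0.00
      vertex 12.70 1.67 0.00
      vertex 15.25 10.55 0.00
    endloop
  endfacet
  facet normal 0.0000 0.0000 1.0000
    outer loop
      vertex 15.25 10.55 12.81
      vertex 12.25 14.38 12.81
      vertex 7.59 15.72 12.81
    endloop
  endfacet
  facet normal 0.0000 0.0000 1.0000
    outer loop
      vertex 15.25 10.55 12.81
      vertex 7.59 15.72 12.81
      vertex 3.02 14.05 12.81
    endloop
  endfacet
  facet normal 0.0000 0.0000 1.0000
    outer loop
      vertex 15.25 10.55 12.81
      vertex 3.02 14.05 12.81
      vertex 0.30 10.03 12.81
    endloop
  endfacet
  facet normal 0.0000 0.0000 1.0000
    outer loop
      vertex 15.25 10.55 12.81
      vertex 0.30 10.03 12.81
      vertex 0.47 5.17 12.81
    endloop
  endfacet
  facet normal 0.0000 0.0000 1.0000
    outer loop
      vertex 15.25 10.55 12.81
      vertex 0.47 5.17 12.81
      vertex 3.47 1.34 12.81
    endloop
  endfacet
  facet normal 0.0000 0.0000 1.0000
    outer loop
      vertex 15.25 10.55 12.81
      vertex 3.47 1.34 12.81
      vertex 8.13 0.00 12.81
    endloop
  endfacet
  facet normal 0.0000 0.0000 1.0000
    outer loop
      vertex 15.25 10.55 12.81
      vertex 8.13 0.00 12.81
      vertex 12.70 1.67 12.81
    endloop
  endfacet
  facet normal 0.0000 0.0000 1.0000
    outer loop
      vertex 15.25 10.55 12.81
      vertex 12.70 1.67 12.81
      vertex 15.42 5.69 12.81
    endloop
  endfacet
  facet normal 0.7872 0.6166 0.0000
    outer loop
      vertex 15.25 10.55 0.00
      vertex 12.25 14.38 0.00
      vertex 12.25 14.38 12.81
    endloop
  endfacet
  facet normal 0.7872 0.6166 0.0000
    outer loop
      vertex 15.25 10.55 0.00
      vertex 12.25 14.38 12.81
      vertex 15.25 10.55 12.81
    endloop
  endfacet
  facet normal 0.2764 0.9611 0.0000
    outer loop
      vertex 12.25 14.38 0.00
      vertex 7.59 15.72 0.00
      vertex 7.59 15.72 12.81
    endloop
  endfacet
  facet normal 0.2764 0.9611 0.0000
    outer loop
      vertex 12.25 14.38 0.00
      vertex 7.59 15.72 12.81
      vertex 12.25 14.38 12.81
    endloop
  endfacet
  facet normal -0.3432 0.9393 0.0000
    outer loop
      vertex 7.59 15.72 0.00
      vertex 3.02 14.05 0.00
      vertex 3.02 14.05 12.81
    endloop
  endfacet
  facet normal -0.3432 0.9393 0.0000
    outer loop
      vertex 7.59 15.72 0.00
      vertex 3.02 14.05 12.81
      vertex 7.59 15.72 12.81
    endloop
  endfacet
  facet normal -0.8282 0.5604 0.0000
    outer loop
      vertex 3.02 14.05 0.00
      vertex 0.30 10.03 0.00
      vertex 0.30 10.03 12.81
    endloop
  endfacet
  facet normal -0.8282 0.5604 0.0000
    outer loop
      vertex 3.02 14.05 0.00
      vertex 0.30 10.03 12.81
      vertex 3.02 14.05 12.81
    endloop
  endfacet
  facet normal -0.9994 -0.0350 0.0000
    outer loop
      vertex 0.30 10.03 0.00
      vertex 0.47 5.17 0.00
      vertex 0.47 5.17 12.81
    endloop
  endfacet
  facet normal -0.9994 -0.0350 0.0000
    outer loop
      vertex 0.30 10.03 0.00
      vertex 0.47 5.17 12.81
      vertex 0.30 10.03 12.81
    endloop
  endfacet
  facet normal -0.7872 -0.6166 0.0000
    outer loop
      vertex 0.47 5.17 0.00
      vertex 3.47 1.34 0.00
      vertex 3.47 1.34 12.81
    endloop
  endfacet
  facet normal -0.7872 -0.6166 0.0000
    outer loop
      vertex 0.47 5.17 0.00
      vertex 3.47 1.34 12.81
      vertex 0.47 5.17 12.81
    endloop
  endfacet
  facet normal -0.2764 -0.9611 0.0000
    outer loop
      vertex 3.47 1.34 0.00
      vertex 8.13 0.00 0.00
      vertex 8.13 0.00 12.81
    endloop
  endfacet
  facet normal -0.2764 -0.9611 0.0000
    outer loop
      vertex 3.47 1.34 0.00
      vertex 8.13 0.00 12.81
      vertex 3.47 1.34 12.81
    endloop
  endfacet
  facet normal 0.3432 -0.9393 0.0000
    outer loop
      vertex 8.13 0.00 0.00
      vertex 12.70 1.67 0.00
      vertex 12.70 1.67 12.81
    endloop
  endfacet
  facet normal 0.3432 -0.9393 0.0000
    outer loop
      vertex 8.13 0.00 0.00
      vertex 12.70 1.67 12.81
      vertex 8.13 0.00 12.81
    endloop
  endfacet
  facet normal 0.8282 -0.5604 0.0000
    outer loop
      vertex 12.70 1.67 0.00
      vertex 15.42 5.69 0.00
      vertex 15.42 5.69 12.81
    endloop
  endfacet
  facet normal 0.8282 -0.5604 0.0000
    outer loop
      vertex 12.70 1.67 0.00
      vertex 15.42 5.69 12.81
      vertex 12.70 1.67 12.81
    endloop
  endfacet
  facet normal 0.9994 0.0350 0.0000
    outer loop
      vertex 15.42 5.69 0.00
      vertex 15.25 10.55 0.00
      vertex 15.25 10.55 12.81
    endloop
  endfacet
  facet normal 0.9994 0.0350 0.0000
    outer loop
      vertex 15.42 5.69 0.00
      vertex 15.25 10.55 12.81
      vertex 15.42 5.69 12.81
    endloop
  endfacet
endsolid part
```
; perimeter-only toolpath
G21 ; units = mm
G90 ; absolute positioning
G28 ; home
; layer 1
G0 Z3.20
G0 X15.25 Y10.55
G1 X12.25 Y14.38
G1 X7.59 Y15.72
G1 X3.02 Y14.05
G1 X0.30 Y10.03
G1 X0.47 Y5.17
G1 X3.47 Y1.34
G1 X8.13 Y0.00
G1 X12.70 Y1.67
G1 X15.42 Y5.69
G1 X15.25 Y10.55
; layer 2
G0 Z6.41
G0 X15.25 Y10.55
G1 X12.25 Y14.38
G1 X7.59 Y15.72
G1 X3.02 Y14.05
G1 X0.30 Y10.03
G1 X0.47 Y5.17
G1 X3.47 Y1.34
G1 X8.13 Y0.00
G1 X12.70 Y1.67
G1 X15.42 Y5.69
G1 X15.25 Y10.55
; layer 3
G0 Z9.61
G0 X15.25 Y10.55
G1 X12.25 Y14.38
G1 X7.59 Y15.72
G1 X3.02 Y14.05
G1 X0.30 Y10.03
G1 X0.47 Y5.17
G1 X3.47 Y1.34
G1 X8.13 Y0.00
G1 X12.70 Y1.67
G1 X15.42 Y5.69
G1 X15.25 Y10.55
; layer 4
G0 Z12.81
G0 X15.25 Y10.55
G1 X12.25 Y14.38
G1 X7.59 Y15.72
G1 X3.02 Y14.05
G1 X0.30 Y10.03
G1 X0.47 Y5.17
G1 X3.47 Y1.34
G1 X8.13 Y0.00
G1 X12.70 Y1.67
G1 X15.42 Y5.69
G1 X15.25 Y10.55
M2 ; end

The solid is a regular 10-sided prism (a cylinder approximated with 10 flat sides), circumscribed radius ≈ 7.86 mm, height ≈ 12.8 mm. Slicing at Δz = 3.20 mm — 4 equal slices spanning the solid's height, so layer i sits at z = i·h/4 — gives 4 non-empty perimeters. Each is a 10-segment closed polygon; G0 lifts to the layer z and rapids to the start vertex, then G1 traces the edges.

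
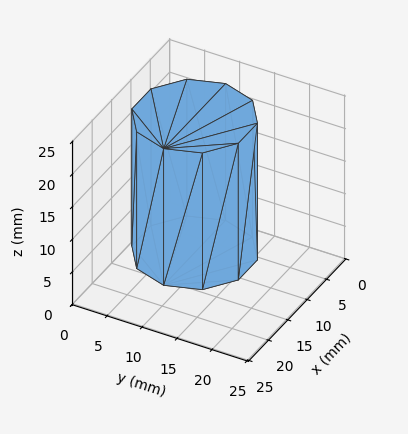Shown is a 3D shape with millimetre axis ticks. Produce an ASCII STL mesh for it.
Reading the render: the shape is a regular 10-sided prism (a cylinder approximated with 10 flat sides), circumscribed radius ≈ 8 mm, height ≈ 21 mm (dimensions read to the nearest mm from the axis ticks). For the STL, each face is triangulated and given an outward normal.

solid part
  facet normal 0.0000 0.0000 -1.0000
    outer loop
      vertex 10.47 15.61 0.00
      vertex 14.47 12.70 0.00
      vertex 16.00 8.00 0.00
    endloop
  endfacet
  facet normal 0.0000 0.0000 -1.0000
    outer loop
      vertex 5.53 15.61 0.00
      vertex 10.47 15.61 0.00
      vertex 16.00 8.00 0.00
    endloop
  endfacet
  facet normal 0.0000 0.0000 -1.0000
    outer loop
      vertex 1.53 12.70 0.00
      vertex 5.53 15.61 0.00
      vertex 16.00 8.00 0.00
    endloop
  endfacet
  facet normal 0.0000 0.0000 -1.0000
    outer loop
      vertex 0.00 8.00 0.00
      vertex 1.53 12.70 0.00
      vertex 16.00 8.00 0.00
    endloop
  endfacet
  facet normal 0.0000 0.0000 -1.0000
    outer loop
      vertex 1.53 3.30 0.00
      vertex 0.00 8.00 0.00
      vertex 16.00 8.00 0.00
    endloop
  endfacet
  facet normal 0.0000 0.0000 -1.0000
    outer loop
      vertex 5.53 0.39 0.00
      vertex 1.53 3.30 0.00
      vertex 16.00 8.00 0.00
    endloop
  endfacet
  facet normal 0.0000 0.0000 -1.0000
    outer loop
      vertex 10.47 0.39 0.00
      vertex 5.53 0.39 0.00
      vertex 16.00 8.00 0.00
    endloop
  endfacet
  facet normal 0.0000 0.0000 -1.0000
    outer loop
      vertex 14.47 3.30 0.00
      vertex 10.47 0.39 0.00
      vertex 16.00 8.00 0.00
    endloop
  endfacet
  facet normal 0.0000 0.0000 1.0000
    outer loop
      vertex 16.00 8.00 21.00
      vertex 14.47 12.70 21.00
      vertex 10.47 15.61 21.00
    endloop
  endfacet
  facet normal 0.0000 0.0000 1.0000
    outer loop
      vertex 16.00 8.00 21.00
      vertex 10.47 15.61 21.00
      vertex 5.53 15.61 21.00
    endloop
  endfacet
  facet normal 0.0000 0.0000 1.0000
    outer loop
      vertex 16.00 8.00 21.00
      vertex 5.53 15.61 21.00
      vertex 1.53 12.70 21.00
    endloop
  endfacet
  facet normal 0.0000 0.0000 1.0000
    outer loop
      vertex 16.00 8.00 21.00
      vertex 1.53 12.70 21.00
      vertex 0.00 8.00 21.00
    endloop
  endfacet
  facet normal 0.0000 0.0000 1.0000
    outer loop
      vertex 16.00 8.00 21.00
      vertex 0.00 8.00 21.00
      vertex 1.53 3.30 21.00
    endloop
  endfacet
  facet normal 0.0000 0.0000 1.0000
    outer loop
      vertex 16.00 8.00 21.00
      vertex 1.53 3.30 21.00
      vertex 5.53 0.39 21.00
    endloop
  endfacet
  facet normal 0.0000 0.0000 1.0000
    outer loop
      vertex 16.00 8.00 21.00
      vertex 5.53 0.39 21.00
      vertex 10.47 0.39 21.00
    endloop
  endfacet
  facet normal 0.0000 0.0000 1.0000
    outer loop
      vertex 16.00 8.00 21.00
      vertex 10.47 0.39 21.00
      vertex 14.47 3.30 21.00
    endloop
  endfacet
  facet normal 0.9509 0.3095 0.0000
    outer loop
      vertex 16.00 8.00 0.00
      vertex 14.47 12.70 0.00
      vertex 14.47 12.70 21.00
    endloop
  endfacet
  facet normal 0.9509 0.3095 0.0000
    outer loop
      vertex 16.00 8.00 0.00
      vertex 14.47 12.70 21.00
      vertex 16.00 8.00 21.00
    endloop
  endfacet
  facet normal 0.5883 0.8086 0.0000
    outer loop
      vertex 14.47 12.70 0.00
      vertex 10.47 15.61 0.00
      vertex 10.47 15.61 21.00
    endloop
  endfacet
  facet normal 0.5883 0.8086 0.0000
    outer loop
      vertex 14.47 12.70 0.00
      vertex 10.47 15.61 21.00
      vertex 14.47 12.70 21.00
    endloop
  endfacet
  facet normal 0.0000 1.0000 0.0000
    outer loop
      vertex 10.47 15.61 0.00
      vertex 5.53 15.61 0.00
      vertex 5.53 15.61 21.00
    endloop
  endfacet
  facet normal 0.0000 1.0000 0.0000
    outer loop
      vertex 10.47 15.61 0.00
      vertex 5.53 15.61 21.00
      vertex 10.47 15.61 21.00
    endloop
  endfacet
  facet normal -0.5883 0.8086 0.0000
    outer loop
      vertex 5.53 15.61 0.00
      vertex 1.53 12.70 0.00
      vertex 1.53 12.70 21.00
    endloop
  endfacet
  facet normal -0.5883 0.8086 0.0000
    outer loop
      vertex 5.53 15.61 0.00
      vertex 1.53 12.70 21.00
      vertex 5.53 15.61 21.00
    endloop
  endfacet
  facet normal -0.9509 0.3095 0.0000
    outer loop
      vertex 1.53 12.70 0.00
      vertex 0.00 8.00 0.00
      vertex 0.00 8.00 21.00
    endloop
  endfacet
  facet normal -0.9509 0.3095 0.0000
    outer loop
      vertex 1.53 12.70 0.00
      vertex 0.00 8.00 21.00
      vertex 1.53 12.70 21.00
    endloop
  endfacet
  facet normal -0.9509 -0.3095 0.0000
    outer loop
      vertex 0.00 8.00 0.00
      vertex 1.53 3.30 0.00
      vertex 1.53 3.30 21.00
    endloop
  endfacet
  facet normal -0.9509 -0.3095 0.0000
    outer loop
      vertex 0.00 8.00 0.00
      vertex 1.53 3.30 21.00
      vertex 0.00 8.00 21.00
    endloop
  endfacet
  facet normal -0.5883 -0.8086 0.0000
    outer loop
      vertex 1.53 3.30 0.00
      vertex 5.53 0.39 0.00
      vertex 5.53 0.39 21.00
    endloop
  endfacet
  facet normal -0.5883 -0.8086 0.0000
    outer loop
      vertex 1.53 3.30 0.00
      vertex 5.53 0.39 21.00
      vertex 1.53 3.30 21.00
    endloop
  endfacet
  facet normal 0.0000 -1.0000 0.0000
    outer loop
      vertex 5.53 0.39 0.00
      vertex 10.47 0.39 0.00
      vertex 10.47 0.39 21.00
    endloop
  endfacet
  facet normal 0.0000 -1.0000 0.0000
    outer loop
      vertex 5.53 0.39 0.00
      vertex 10.47 0.39 21.00
      vertex 5.53 0.39 21.00
    endloop
  endfacet
  facet normal 0.5883 -0.8086 0.0000
    outer loop
      vertex 10.47 0.39 0.00
      vertex 14.47 3.30 0.00
      vertex 14.47 3.30 21.00
    endloop
  endfacet
  facet normal 0.5883 -0.8086 0.0000
    outer loop
      vertex 10.47 0.39 0.00
      vertex 14.47 3.30 21.00
      vertex 10.47 0.39 21.00
    endloop
  endfacet
  facet normal 0.9509 -0.3095 0.0000
    outer loop
      vertex 14.47 3.30 0.00
      vertex 16.00 8.00 0.00
      vertex 16.00 8.00 21.00
    endloop
  endfacet
  facet normal 0.9509 -0.3095 0.0000
    outer loop
      vertex 14.47 3.30 0.00
      vertex 16.00 8.00 21.00
      vertex 14.47 3.30 21.00
    endloop
  endfacet
endsolid part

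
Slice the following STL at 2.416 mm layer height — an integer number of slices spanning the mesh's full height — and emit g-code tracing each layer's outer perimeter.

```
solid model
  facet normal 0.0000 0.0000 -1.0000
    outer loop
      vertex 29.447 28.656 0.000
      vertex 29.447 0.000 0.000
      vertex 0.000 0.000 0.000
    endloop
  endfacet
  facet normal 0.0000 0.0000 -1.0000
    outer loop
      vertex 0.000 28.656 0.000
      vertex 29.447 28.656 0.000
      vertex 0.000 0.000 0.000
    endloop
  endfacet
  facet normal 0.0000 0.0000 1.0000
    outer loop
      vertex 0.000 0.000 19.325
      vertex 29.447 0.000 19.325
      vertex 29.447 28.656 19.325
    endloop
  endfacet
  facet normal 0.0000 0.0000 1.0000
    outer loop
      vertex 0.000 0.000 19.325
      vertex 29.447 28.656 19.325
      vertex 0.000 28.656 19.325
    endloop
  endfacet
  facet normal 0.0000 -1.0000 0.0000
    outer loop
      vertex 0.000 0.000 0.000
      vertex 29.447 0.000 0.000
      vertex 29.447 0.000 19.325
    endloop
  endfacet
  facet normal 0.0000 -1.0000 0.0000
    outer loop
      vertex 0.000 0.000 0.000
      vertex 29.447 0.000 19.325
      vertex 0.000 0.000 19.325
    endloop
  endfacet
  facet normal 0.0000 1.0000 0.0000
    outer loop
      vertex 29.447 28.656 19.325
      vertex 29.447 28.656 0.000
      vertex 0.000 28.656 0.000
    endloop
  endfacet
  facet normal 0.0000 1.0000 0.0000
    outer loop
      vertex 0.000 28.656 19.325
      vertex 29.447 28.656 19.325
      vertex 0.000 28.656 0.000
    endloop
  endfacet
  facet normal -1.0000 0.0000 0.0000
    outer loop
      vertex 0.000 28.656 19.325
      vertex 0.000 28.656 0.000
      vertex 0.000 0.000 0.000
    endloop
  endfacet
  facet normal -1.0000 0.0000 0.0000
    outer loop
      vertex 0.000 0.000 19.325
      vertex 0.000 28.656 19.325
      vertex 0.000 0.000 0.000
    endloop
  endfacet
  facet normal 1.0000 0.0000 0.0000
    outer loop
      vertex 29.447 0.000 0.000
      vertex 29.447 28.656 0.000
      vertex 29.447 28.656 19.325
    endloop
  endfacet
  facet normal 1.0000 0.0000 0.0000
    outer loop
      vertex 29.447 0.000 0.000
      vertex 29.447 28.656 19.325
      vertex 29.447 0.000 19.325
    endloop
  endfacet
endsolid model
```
; perimeter-only toolpath
G21 ; units = mm
G90 ; absolute positioning
G28 ; home
; layer 1
G0 Z2.416
G0 X0.000 Y0.000
G1 X29.447 Y0.000
G1 X29.447 Y28.656
G1 X0.000 Y28.656
G1 X0.000 Y0.000
; layer 2
G0 Z4.831
G0 X0.000 Y0.000
G1 X29.447 Y0.000
G1 X29.447 Y28.656
G1 X0.000 Y28.656
G1 X0.000 Y0.000
; layer 3
G0 Z7.247
G0 X0.000 Y0.000
G1 X29.447 Y0.000
G1 X29.447 Y28.656
G1 X0.000 Y28.656
G1 X0.000 Y0.000
; layer 4
G0 Z9.662
G0 X0.000 Y0.000
G1 X29.447 Y0.000
G1 X29.447 Y28.656
G1 X0.000 Y28.656
G1 X0.000 Y0.000
; layer 5
G0 Z12.078
G0 X0.000 Y0.000
G1 X29.447 Y0.000
G1 X29.447 Y28.656
G1 X0.000 Y28.656
G1 X0.000 Y0.000
; layer 6
G0 Z14.494
G0 X0.000 Y0.000
G1 X29.447 Y0.000
G1 X29.447 Y28.656
G1 X0.000 Y28.656
G1 X0.000 Y0.000
; layer 7
G0 Z16.909
G0 X0.000 Y0.000
G1 X29.447 Y0.000
G1 X29.447 Y28.656
G1 X0.000 Y28.656
G1 X0.000 Y0.000
; layer 8
G0 Z19.325
G0 X0.000 Y0.000
G1 X29.447 Y0.000
G1 X29.447 Y28.656
G1 X0.000 Y28.656
G1 X0.000 Y0.000
M2 ; end

The solid is a rectangular box, roughly 29.4 × 28.7 mm footprint and 19.3 mm tall. Slicing at Δz = 2.416 mm — 8 equal slices spanning the solid's height, so layer i sits at z = i·h/8 — gives 8 non-empty perimeters. Each is a 4-segment closed polygon; G0 lifts to the layer z and rapids to the start vertex, then G1 traces the edges.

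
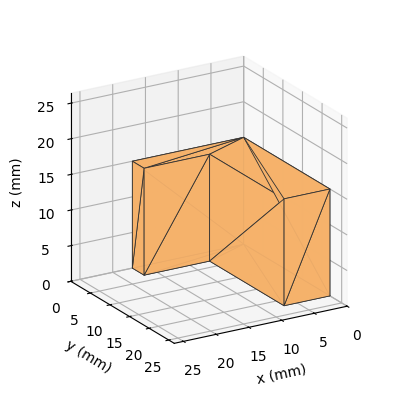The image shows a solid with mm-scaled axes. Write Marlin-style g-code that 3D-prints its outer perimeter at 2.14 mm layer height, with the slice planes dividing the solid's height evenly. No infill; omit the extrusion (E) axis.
Reading the render: the shape is an L-shaped prism: outer 17 × 22 mm, arm thicknesses ≈ 3 mm (horizontal) and 7 mm (vertical), extruded 15 mm in z (dimensions read to the nearest mm from the axis ticks). For the g-code, the solid's height is divided into equal slices at the stated Δz and each level perimeter traced with G1 moves after a G0 lift.

; perimeter-only toolpath
G21 ; units = mm
G90 ; absolute positioning
G28 ; home
; layer 1
G0 Z2.14
G0 X0.00 Y0.00
G1 X17.00 Y0.00
G1 X17.00 Y3.00
G1 X7.00 Y3.00
G1 X7.00 Y22.00
G1 X0.00 Y22.00
G1 X0.00 Y0.00
; layer 2
G0 Z4.29
G0 X0.00 Y0.00
G1 X17.00 Y0.00
G1 X17.00 Y3.00
G1 X7.00 Y3.00
G1 X7.00 Y22.00
G1 X0.00 Y22.00
G1 X0.00 Y0.00
; layer 3
G0 Z6.43
G0 X0.00 Y0.00
G1 X17.00 Y0.00
G1 X17.00 Y3.00
G1 X7.00 Y3.00
G1 X7.00 Y22.00
G1 X0.00 Y22.00
G1 X0.00 Y0.00
; layer 4
G0 Z8.57
G0 X0.00 Y0.00
G1 X17.00 Y0.00
G1 X17.00 Y3.00
G1 X7.00 Y3.00
G1 X7.00 Y22.00
G1 X0.00 Y22.00
G1 X0.00 Y0.00
; layer 5
G0 Z10.71
G0 X0.00 Y0.00
G1 X17.00 Y0.00
G1 X17.00 Y3.00
G1 X7.00 Y3.00
G1 X7.00 Y22.00
G1 X0.00 Y22.00
G1 X0.00 Y0.00
; layer 6
G0 Z12.86
G0 X0.00 Y0.00
G1 X17.00 Y0.00
G1 X17.00 Y3.00
G1 X7.00 Y3.00
G1 X7.00 Y22.00
G1 X0.00 Y22.00
G1 X0.00 Y0.00
; layer 7
G0 Z15.00
G0 X0.00 Y0.00
G1 X17.00 Y0.00
G1 X17.00 Y3.00
G1 X7.00 Y3.00
G1 X7.00 Y22.00
G1 X0.00 Y22.00
G1 X0.00 Y0.00
M2 ; end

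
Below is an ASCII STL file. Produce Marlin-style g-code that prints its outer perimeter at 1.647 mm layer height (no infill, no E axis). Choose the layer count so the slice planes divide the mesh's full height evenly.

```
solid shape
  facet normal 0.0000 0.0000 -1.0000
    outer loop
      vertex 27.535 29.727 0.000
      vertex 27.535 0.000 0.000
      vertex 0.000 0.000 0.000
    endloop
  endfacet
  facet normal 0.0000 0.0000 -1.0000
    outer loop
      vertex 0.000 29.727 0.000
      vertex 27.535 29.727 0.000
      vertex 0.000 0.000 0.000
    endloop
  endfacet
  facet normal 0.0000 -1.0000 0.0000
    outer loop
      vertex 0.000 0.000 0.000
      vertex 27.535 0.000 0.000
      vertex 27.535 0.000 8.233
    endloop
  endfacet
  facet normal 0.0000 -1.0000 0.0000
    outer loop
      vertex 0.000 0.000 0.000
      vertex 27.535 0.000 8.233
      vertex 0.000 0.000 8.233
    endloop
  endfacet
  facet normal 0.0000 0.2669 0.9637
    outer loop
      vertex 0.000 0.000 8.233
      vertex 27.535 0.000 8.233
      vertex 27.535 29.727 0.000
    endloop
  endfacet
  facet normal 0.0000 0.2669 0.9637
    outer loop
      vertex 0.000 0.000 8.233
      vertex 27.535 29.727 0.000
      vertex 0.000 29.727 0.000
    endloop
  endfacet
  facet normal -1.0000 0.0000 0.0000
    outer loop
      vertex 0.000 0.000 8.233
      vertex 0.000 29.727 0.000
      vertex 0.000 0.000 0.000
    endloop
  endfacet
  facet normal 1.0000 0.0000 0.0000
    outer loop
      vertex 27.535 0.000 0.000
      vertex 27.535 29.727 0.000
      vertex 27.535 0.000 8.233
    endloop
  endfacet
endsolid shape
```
; perimeter-only toolpath
G21 ; units = mm
G90 ; absolute positioning
G28 ; home
; layer 1
G0 Z1.647
G0 X0.000 Y0.000
G1 X27.535 Y0.000
G1 X27.535 Y23.782
G1 X0.000 Y23.782
G1 X0.000 Y0.000
; layer 2
G0 Z3.293
G0 X0.000 Y0.000
G1 X27.535 Y0.000
G1 X27.535 Y17.836
G1 X0.000 Y17.836
G1 X0.000 Y0.000
; layer 3
G0 Z4.940
G0 X0.000 Y0.000
G1 X27.535 Y0.000
G1 X27.535 Y11.891
G1 X0.000 Y11.891
G1 X0.000 Y0.000
; layer 4
G0 Z6.586
G0 X0.000 Y0.000
G1 X27.535 Y0.000
G1 X27.535 Y5.945
G1 X0.000 Y5.945
G1 X0.000 Y0.000
M2 ; end

The solid is a wedge (ramp): 27.5 × 29.7 mm base, rising to 8.23 mm along the y=0 edge and sloping linearly to z=0 at y=29.7. Slicing at Δz = 1.647 mm — 5 equal slices spanning the solid's height, so layer i sits at z = i·h/5 — gives 4 non-empty perimeters. Each is a 4-segment closed polygon; G0 lifts to the layer z and rapids to the start vertex, then G1 traces the edges. The cross-section shrinks linearly with z (the slice at the apex is degenerate and omitted).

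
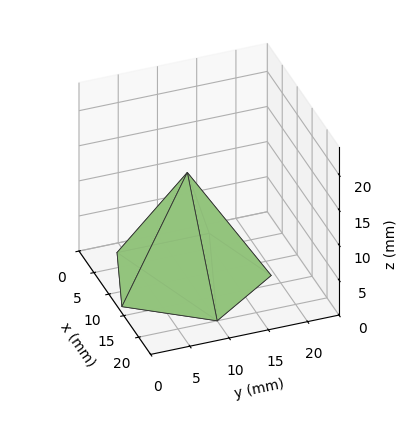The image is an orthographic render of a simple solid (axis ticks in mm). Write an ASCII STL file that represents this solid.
Reading the render: the shape is a regular 5-sided pyramid, base circumscribed radius ≈ 10 mm, apex at z ≈ 15 mm (dimensions read to the nearest mm from the axis ticks). For the STL, each face is triangulated and given an outward normal.

solid part
  facet normal 0.0000 0.0000 -1.0000
    outer loop
      vertex 1.910 15.878 0.000
      vertex 13.090 19.511 0.000
      vertex 20.000 10.000 0.000
    endloop
  endfacet
  facet normal 0.0000 0.0000 -1.0000
    outer loop
      vertex 1.910 4.122 0.000
      vertex 1.910 15.878 0.000
      vertex 20.000 10.000 0.000
    endloop
  endfacet
  facet normal 0.0000 0.0000 -1.0000
    outer loop
      vertex 13.090 0.489 0.000
      vertex 1.910 4.122 0.000
      vertex 20.000 10.000 0.000
    endloop
  endfacet
  facet normal 0.7121 0.5173 0.4747
    outer loop
      vertex 20.000 10.000 0.000
      vertex 13.090 19.511 0.000
      vertex 10.000 10.000 15.000
    endloop
  endfacet
  facet normal -0.2720 0.8371 0.4747
    outer loop
      vertex 13.090 19.511 0.000
      vertex 1.910 15.878 0.000
      vertex 10.000 10.000 15.000
    endloop
  endfacet
  facet normal -0.8802 0.0000 0.4747
    outer loop
      vertex 1.910 15.878 0.000
      vertex 1.910 4.122 0.000
      vertex 10.000 10.000 15.000
    endloop
  endfacet
  facet normal -0.2720 -0.8371 0.4747
    outer loop
      vertex 1.910 4.122 0.000
      vertex 13.090 0.489 0.000
      vertex 10.000 10.000 15.000
    endloop
  endfacet
  facet normal 0.7121 -0.5173 0.4747
    outer loop
      vertex 13.090 0.489 0.000
      vertex 20.000 10.000 0.000
      vertex 10.000 10.000 15.000
    endloop
  endfacet
endsolid part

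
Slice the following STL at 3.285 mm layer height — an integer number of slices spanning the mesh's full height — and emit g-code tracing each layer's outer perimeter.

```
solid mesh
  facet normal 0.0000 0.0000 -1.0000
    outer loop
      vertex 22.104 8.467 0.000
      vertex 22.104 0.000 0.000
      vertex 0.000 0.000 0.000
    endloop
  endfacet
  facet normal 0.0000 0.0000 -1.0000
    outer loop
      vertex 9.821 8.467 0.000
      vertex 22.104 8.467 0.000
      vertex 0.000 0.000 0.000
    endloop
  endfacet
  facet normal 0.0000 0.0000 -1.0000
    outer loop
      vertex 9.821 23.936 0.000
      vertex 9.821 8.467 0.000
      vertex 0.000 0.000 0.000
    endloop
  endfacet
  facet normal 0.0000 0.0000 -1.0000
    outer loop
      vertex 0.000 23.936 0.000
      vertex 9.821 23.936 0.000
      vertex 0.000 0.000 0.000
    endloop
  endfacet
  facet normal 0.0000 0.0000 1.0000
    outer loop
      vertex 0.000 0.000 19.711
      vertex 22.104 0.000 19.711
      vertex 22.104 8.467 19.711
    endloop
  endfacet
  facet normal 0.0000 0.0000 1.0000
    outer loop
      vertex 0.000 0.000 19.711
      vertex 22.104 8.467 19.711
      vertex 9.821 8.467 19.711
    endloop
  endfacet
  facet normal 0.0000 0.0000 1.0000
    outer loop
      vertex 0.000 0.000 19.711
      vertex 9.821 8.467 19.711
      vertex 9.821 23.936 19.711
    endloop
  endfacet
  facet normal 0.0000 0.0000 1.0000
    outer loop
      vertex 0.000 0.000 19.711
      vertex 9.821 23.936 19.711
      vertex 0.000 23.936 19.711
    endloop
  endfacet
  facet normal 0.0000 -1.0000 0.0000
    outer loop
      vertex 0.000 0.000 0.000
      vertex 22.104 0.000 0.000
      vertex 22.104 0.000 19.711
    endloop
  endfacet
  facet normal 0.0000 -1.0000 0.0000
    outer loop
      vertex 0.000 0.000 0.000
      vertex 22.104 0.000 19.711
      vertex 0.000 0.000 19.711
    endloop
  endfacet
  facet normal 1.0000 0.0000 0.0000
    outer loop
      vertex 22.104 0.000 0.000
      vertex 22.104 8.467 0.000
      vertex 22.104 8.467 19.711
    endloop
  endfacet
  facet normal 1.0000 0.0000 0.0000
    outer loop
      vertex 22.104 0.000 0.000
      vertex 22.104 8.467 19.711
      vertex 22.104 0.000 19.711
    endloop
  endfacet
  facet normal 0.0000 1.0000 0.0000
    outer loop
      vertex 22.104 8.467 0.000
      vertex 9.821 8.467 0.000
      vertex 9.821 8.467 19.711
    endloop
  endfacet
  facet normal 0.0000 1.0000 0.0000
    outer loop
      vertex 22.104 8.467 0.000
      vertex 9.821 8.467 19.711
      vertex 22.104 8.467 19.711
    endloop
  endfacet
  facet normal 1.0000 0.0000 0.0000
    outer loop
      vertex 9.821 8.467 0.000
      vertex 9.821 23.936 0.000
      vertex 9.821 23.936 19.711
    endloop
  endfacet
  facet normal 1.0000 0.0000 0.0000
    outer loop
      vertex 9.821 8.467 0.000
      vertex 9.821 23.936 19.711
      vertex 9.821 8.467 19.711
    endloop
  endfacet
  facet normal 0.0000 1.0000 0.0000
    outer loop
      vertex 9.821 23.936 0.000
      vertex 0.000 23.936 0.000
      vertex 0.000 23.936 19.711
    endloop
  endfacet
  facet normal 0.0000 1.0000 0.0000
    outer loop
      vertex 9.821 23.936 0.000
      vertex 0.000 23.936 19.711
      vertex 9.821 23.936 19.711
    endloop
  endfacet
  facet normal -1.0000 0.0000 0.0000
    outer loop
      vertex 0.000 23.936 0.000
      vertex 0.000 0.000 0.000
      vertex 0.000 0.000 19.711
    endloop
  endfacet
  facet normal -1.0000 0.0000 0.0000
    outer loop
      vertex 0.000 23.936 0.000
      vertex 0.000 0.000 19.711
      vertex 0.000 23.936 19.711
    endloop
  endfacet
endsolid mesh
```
; perimeter-only toolpath
G21 ; units = mm
G90 ; absolute positioning
G28 ; home
; layer 1
G0 Z3.285
G0 X0.000 Y0.000
G1 X22.104 Y0.000
G1 X22.104 Y8.467
G1 X9.821 Y8.467
G1 X9.821 Y23.936
G1 X0.000 Y23.936
G1 X0.000 Y0.000
; layer 2
G0 Z6.570
G0 X0.000 Y0.000
G1 X22.104 Y0.000
G1 X22.104 Y8.467
G1 X9.821 Y8.467
G1 X9.821 Y23.936
G1 X0.000 Y23.936
G1 X0.000 Y0.000
; layer 3
G0 Z9.855
G0 X0.000 Y0.000
G1 X22.104 Y0.000
G1 X22.104 Y8.467
G1 X9.821 Y8.467
G1 X9.821 Y23.936
G1 X0.000 Y23.936
G1 X0.000 Y0.000
; layer 4
G0 Z13.141
G0 X0.000 Y0.000
G1 X22.104 Y0.000
G1 X22.104 Y8.467
G1 X9.821 Y8.467
G1 X9.821 Y23.936
G1 X0.000 Y23.936
G1 X0.000 Y0.000
; layer 5
G0 Z16.426
G0 X0.000 Y0.000
G1 X22.104 Y0.000
G1 X22.104 Y8.467
G1 X9.821 Y8.467
G1 X9.821 Y23.936
G1 X0.000 Y23.936
G1 X0.000 Y0.000
; layer 6
G0 Z19.711
G0 X0.000 Y0.000
G1 X22.104 Y0.000
G1 X22.104 Y8.467
G1 X9.821 Y8.467
G1 X9.821 Y23.936
G1 X0.000 Y23.936
G1 X0.000 Y0.000
M2 ; end

The solid is an L-shaped prism: outer 22.1 × 23.9 mm, arm thicknesses ≈ 8.47 mm (horizontal) and 9.82 mm (vertical), extruded 19.7 mm in z. Slicing at Δz = 3.285 mm — 6 equal slices spanning the solid's height, so layer i sits at z = i·h/6 — gives 6 non-empty perimeters. Each is a 6-segment closed polygon; G0 lifts to the layer z and rapids to the start vertex, then G1 traces the edges.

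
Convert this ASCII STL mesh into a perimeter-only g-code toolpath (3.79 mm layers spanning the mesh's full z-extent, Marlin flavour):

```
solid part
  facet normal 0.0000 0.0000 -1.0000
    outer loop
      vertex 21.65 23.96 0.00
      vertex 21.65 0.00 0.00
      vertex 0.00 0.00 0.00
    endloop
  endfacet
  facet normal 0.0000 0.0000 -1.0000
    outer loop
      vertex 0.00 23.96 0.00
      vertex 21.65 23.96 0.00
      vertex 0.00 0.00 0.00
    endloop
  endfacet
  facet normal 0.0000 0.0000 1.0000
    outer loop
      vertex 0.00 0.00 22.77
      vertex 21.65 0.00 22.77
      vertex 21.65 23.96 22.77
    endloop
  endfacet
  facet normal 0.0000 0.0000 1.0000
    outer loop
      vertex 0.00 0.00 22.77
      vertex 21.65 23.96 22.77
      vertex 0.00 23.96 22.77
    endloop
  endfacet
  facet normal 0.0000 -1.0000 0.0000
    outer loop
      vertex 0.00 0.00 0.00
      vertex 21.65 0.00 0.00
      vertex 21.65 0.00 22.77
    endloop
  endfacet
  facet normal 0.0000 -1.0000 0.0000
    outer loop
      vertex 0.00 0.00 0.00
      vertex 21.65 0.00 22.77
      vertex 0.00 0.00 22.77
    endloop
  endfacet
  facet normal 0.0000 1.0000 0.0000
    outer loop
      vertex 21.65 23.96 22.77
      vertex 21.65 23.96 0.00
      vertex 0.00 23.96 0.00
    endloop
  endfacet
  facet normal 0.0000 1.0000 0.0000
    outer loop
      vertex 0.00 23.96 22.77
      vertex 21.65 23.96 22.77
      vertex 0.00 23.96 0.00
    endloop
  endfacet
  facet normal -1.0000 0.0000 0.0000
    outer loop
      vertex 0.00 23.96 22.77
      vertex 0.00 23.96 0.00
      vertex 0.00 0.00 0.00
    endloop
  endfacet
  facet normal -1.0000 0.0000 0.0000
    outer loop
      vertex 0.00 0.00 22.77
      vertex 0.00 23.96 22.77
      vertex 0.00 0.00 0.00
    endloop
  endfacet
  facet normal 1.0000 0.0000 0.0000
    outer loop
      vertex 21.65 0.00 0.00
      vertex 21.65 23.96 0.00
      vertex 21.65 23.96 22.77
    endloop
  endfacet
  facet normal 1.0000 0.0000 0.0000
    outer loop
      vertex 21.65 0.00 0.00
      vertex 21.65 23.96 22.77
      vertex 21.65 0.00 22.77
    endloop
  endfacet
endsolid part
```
; perimeter-only toolpath
G21 ; units = mm
G90 ; absolute positioning
G28 ; home
; layer 1
G0 Z3.79
G0 X0.00 Y0.00
G1 X21.65 Y0.00
G1 X21.65 Y23.96
G1 X0.00 Y23.96
G1 X0.00 Y0.00
; layer 2
G0 Z7.59
G0 X0.00 Y0.00
G1 X21.65 Y0.00
G1 X21.65 Y23.96
G1 X0.00 Y23.96
G1 X0.00 Y0.00
; layer 3
G0 Z11.38
G0 X0.00 Y0.00
G1 X21.65 Y0.00
G1 X21.65 Y23.96
G1 X0.00 Y23.96
G1 X0.00 Y0.00
; layer 4
G0 Z15.18
G0 X0.00 Y0.00
G1 X21.65 Y0.00
G1 X21.65 Y23.96
G1 X0.00 Y23.96
G1 X0.00 Y0.00
; layer 5
G0 Z18.98
G0 X0.00 Y0.00
G1 X21.65 Y0.00
G1 X21.65 Y23.96
G1 X0.00 Y23.96
G1 X0.00 Y0.00
; layer 6
G0 Z22.77
G0 X0.00 Y0.00
G1 X21.65 Y0.00
G1 X21.65 Y23.96
G1 X0.00 Y23.96
G1 X0.00 Y0.00
M2 ; end

The solid is a rectangular box, roughly 21.6 × 24 mm footprint and 22.8 mm tall. Slicing at Δz = 3.79 mm — 6 equal slices spanning the solid's height, so layer i sits at z = i·h/6 — gives 6 non-empty perimeters. Each is a 4-segment closed polygon; G0 lifts to the layer z and rapids to the start vertex, then G1 traces the edges.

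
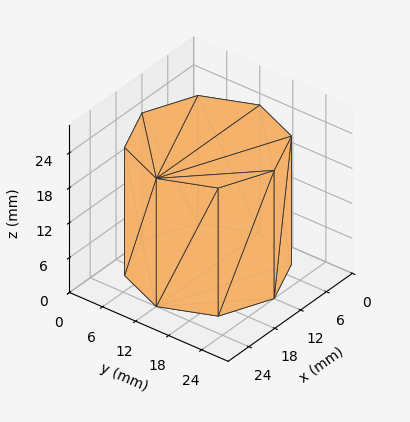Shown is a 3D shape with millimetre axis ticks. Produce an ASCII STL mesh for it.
Reading the render: the shape is a regular 8-sided prism (a cylinder approximated with 8 flat sides), circumscribed radius ≈ 12 mm, height ≈ 22 mm (dimensions read to the nearest mm from the axis ticks). For the STL, each face is triangulated and given an outward normal.

solid part
  facet normal 0.0000 0.0000 -1.0000
    outer loop
      vertex 12.0 24.0 0.0
      vertex 20.5 20.5 0.0
      vertex 24.0 12.0 0.0
    endloop
  endfacet
  facet normal 0.0000 0.0000 -1.0000
    outer loop
      vertex 3.5 20.5 0.0
      vertex 12.0 24.0 0.0
      vertex 24.0 12.0 0.0
    endloop
  endfacet
  facet normal 0.0000 0.0000 -1.0000
    outer loop
      vertex 0.0 12.0 0.0
      vertex 3.5 20.5 0.0
      vertex 24.0 12.0 0.0
    endloop
  endfacet
  facet normal 0.0000 0.0000 -1.0000
    outer loop
      vertex 3.5 3.5 0.0
      vertex 0.0 12.0 0.0
      vertex 24.0 12.0 0.0
    endloop
  endfacet
  facet normal 0.0000 0.0000 -1.0000
    outer loop
      vertex 12.0 0.0 0.0
      vertex 3.5 3.5 0.0
      vertex 24.0 12.0 0.0
    endloop
  endfacet
  facet normal 0.0000 0.0000 -1.0000
    outer loop
      vertex 20.5 3.5 0.0
      vertex 12.0 0.0 0.0
      vertex 24.0 12.0 0.0
    endloop
  endfacet
  facet normal 0.0000 0.0000 1.0000
    outer loop
      vertex 24.0 12.0 22.0
      vertex 20.5 20.5 22.0
      vertex 12.0 24.0 22.0
    endloop
  endfacet
  facet normal 0.0000 0.0000 1.0000
    outer loop
      vertex 24.0 12.0 22.0
      vertex 12.0 24.0 22.0
      vertex 3.5 20.5 22.0
    endloop
  endfacet
  facet normal 0.0000 0.0000 1.0000
    outer loop
      vertex 24.0 12.0 22.0
      vertex 3.5 20.5 22.0
      vertex 0.0 12.0 22.0
    endloop
  endfacet
  facet normal 0.0000 0.0000 1.0000
    outer loop
      vertex 24.0 12.0 22.0
      vertex 0.0 12.0 22.0
      vertex 3.5 3.5 22.0
    endloop
  endfacet
  facet normal 0.0000 0.0000 1.0000
    outer loop
      vertex 24.0 12.0 22.0
      vertex 3.5 3.5 22.0
      vertex 12.0 0.0 22.0
    endloop
  endfacet
  facet normal 0.0000 0.0000 1.0000
    outer loop
      vertex 24.0 12.0 22.0
      vertex 12.0 0.0 22.0
      vertex 20.5 3.5 22.0
    endloop
  endfacet
  facet normal 0.9247 0.3807 0.0000
    outer loop
      vertex 24.0 12.0 0.0
      vertex 20.5 20.5 0.0
      vertex 20.5 20.5 22.0
    endloop
  endfacet
  facet normal 0.9247 0.3807 0.0000
    outer loop
      vertex 24.0 12.0 0.0
      vertex 20.5 20.5 22.0
      vertex 24.0 12.0 22.0
    endloop
  endfacet
  facet normal 0.3807 0.9247 0.0000
    outer loop
      vertex 20.5 20.5 0.0
      vertex 12.0 24.0 0.0
      vertex 12.0 24.0 22.0
    endloop
  endfacet
  facet normal 0.3807 0.9247 0.0000
    outer loop
      vertex 20.5 20.5 0.0
      vertex 12.0 24.0 22.0
      vertex 20.5 20.5 22.0
    endloop
  endfacet
  facet normal -0.3807 0.9247 0.0000
    outer loop
      vertex 12.0 24.0 0.0
      vertex 3.5 20.5 0.0
      vertex 3.5 20.5 22.0
    endloop
  endfacet
  facet normal -0.3807 0.9247 0.0000
    outer loop
      vertex 12.0 24.0 0.0
      vertex 3.5 20.5 22.0
      vertex 12.0 24.0 22.0
    endloop
  endfacet
  facet normal -0.9247 0.3807 0.0000
    outer loop
      vertex 3.5 20.5 0.0
      vertex 0.0 12.0 0.0
      vertex 0.0 12.0 22.0
    endloop
  endfacet
  facet normal -0.9247 0.3807 0.0000
    outer loop
      vertex 3.5 20.5 0.0
      vertex 0.0 12.0 22.0
      vertex 3.5 20.5 22.0
    endloop
  endfacet
  facet normal -0.9247 -0.3807 0.0000
    outer loop
      vertex 0.0 12.0 0.0
      vertex 3.5 3.5 0.0
      vertex 3.5 3.5 22.0
    endloop
  endfacet
  facet normal -0.9247 -0.3807 0.0000
    outer loop
      vertex 0.0 12.0 0.0
      vertex 3.5 3.5 22.0
      vertex 0.0 12.0 22.0
    endloop
  endfacet
  facet normal -0.3807 -0.9247 0.0000
    outer loop
      vertex 3.5 3.5 0.0
      vertex 12.0 0.0 0.0
      vertex 12.0 0.0 22.0
    endloop
  endfacet
  facet normal -0.3807 -0.9247 0.0000
    outer loop
      vertex 3.5 3.5 0.0
      vertex 12.0 0.0 22.0
      vertex 3.5 3.5 22.0
    endloop
  endfacet
  facet normal 0.3807 -0.9247 0.0000
    outer loop
      vertex 12.0 0.0 0.0
      vertex 20.5 3.5 0.0
      vertex 20.5 3.5 22.0
    endloop
  endfacet
  facet normal 0.3807 -0.9247 0.0000
    outer loop
      vertex 12.0 0.0 0.0
      vertex 20.5 3.5 22.0
      vertex 12.0 0.0 22.0
    endloop
  endfacet
  facet normal 0.9247 -0.3807 0.0000
    outer loop
      vertex 20.5 3.5 0.0
      vertex 24.0 12.0 0.0
      vertex 24.0 12.0 22.0
    endloop
  endfacet
  facet normal 0.9247 -0.3807 0.0000
    outer loop
      vertex 20.5 3.5 0.0
      vertex 24.0 12.0 22.0
      vertex 20.5 3.5 22.0
    endloop
  endfacet
endsolid part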